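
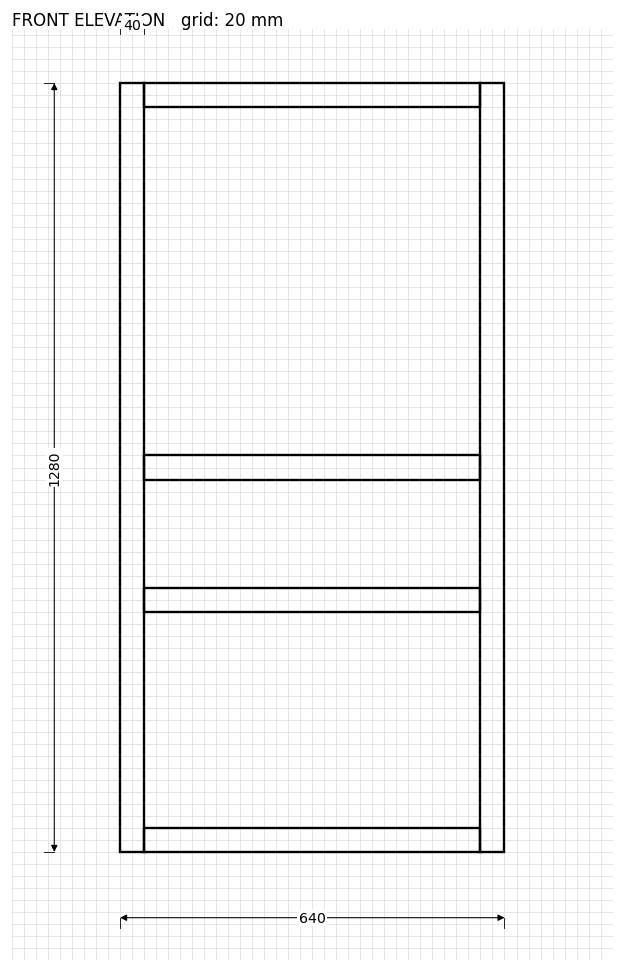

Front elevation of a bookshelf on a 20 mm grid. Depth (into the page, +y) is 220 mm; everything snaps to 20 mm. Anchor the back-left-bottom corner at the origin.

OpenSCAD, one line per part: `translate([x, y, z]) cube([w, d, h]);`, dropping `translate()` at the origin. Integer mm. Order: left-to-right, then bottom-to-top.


cube([40, 220, 1280]);
translate([40, 0, 0]) cube([560, 220, 40]);
translate([40, 0, 400]) cube([560, 220, 40]);
translate([40, 0, 620]) cube([560, 220, 40]);
translate([40, 0, 1240]) cube([560, 220, 40]);
translate([600, 0, 0]) cube([40, 220, 1280]);


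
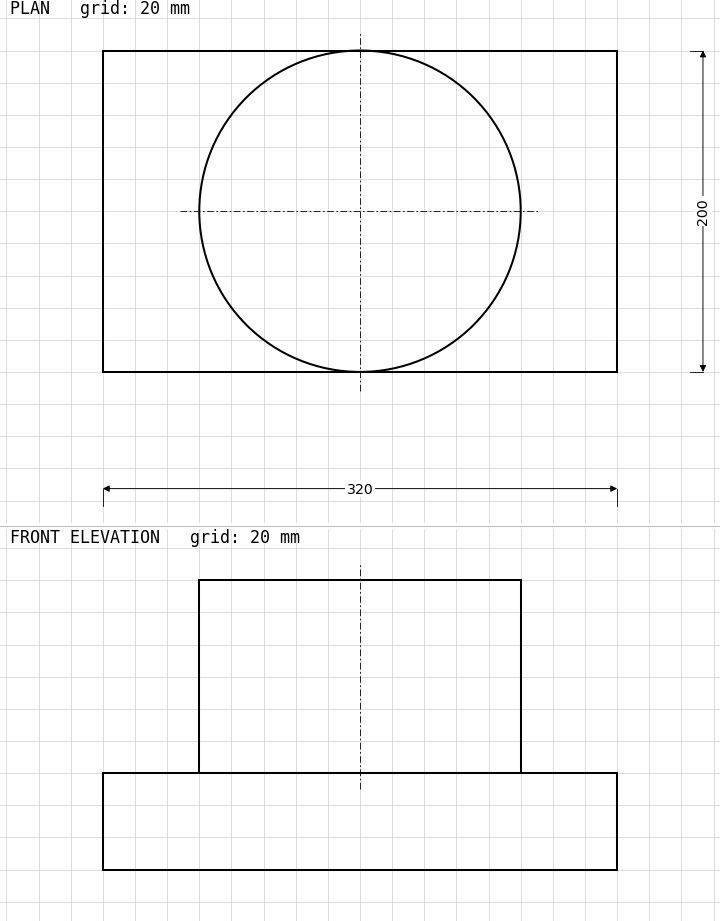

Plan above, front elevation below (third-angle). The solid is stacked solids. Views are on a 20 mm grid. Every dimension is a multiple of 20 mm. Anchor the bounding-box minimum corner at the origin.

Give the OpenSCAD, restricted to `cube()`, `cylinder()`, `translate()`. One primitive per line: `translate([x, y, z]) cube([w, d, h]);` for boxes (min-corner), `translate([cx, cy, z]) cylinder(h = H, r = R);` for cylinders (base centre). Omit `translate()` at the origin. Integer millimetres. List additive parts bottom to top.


cube([320, 200, 60]);
translate([160, 100, 60]) cylinder(h = 120, r = 100);


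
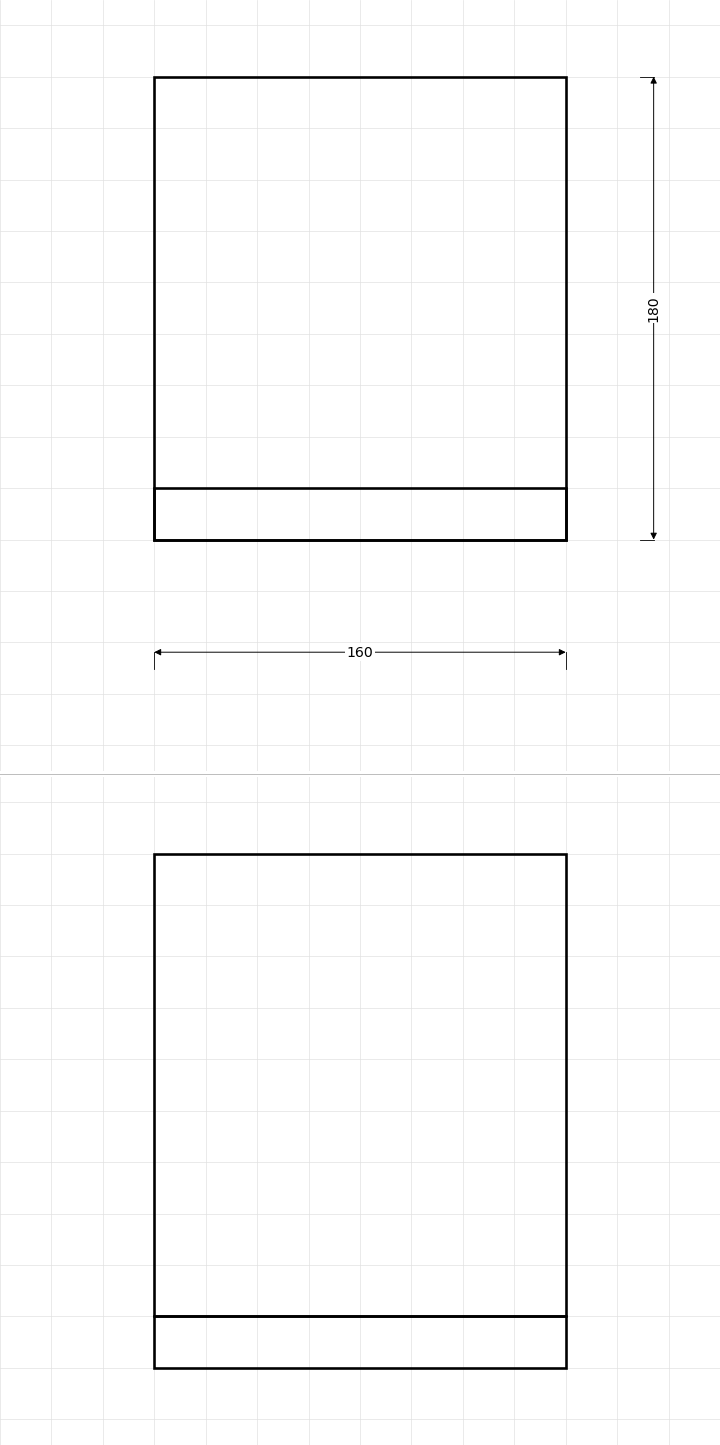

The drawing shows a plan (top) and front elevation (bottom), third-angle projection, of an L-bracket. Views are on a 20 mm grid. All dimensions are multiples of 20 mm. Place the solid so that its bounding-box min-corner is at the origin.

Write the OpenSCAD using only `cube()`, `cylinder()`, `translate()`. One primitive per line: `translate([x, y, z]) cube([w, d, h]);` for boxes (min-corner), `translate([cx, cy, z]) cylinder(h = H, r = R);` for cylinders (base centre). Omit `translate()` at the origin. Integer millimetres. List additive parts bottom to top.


cube([160, 180, 20]);
translate([0, 0, 20]) cube([160, 20, 180]);


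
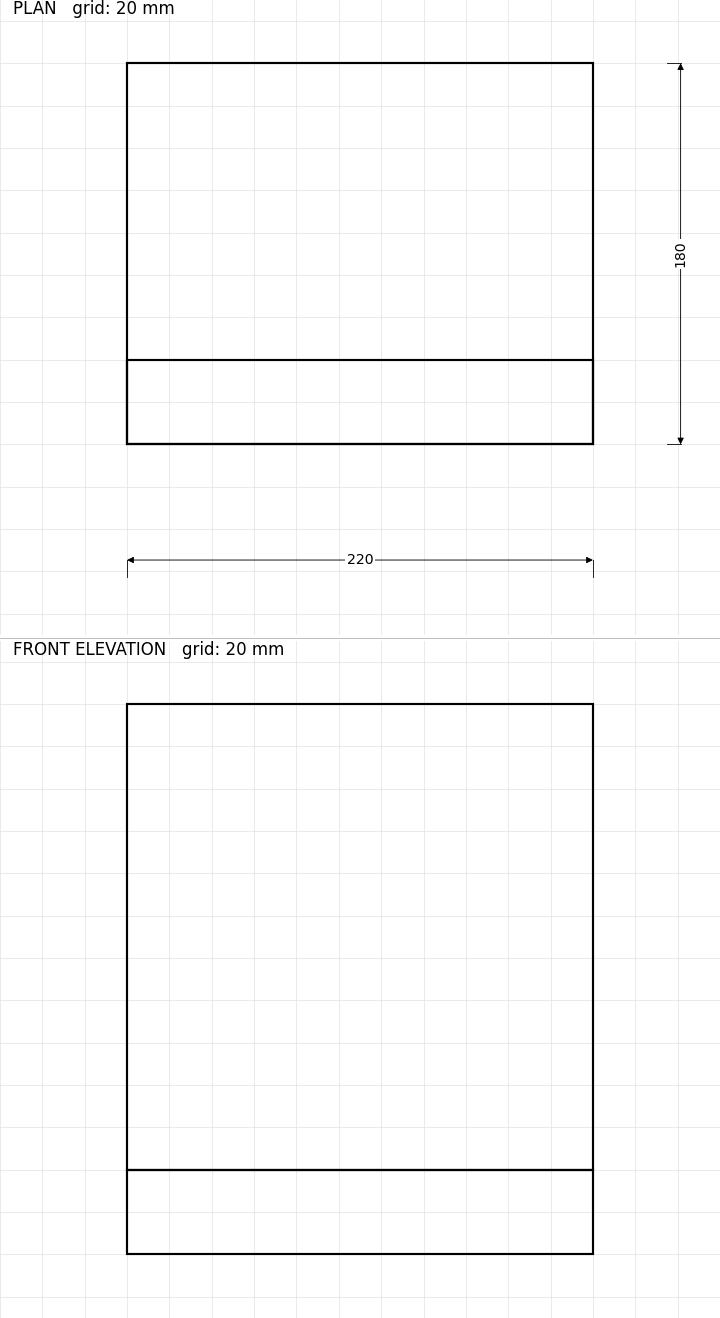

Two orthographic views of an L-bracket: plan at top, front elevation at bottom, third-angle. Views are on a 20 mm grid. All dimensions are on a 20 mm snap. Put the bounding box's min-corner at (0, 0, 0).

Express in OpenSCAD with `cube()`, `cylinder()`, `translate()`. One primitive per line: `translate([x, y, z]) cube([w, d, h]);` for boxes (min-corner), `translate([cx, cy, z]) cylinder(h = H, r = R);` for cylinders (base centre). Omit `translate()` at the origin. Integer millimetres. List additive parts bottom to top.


cube([220, 180, 40]);
translate([0, 0, 40]) cube([220, 40, 220]);


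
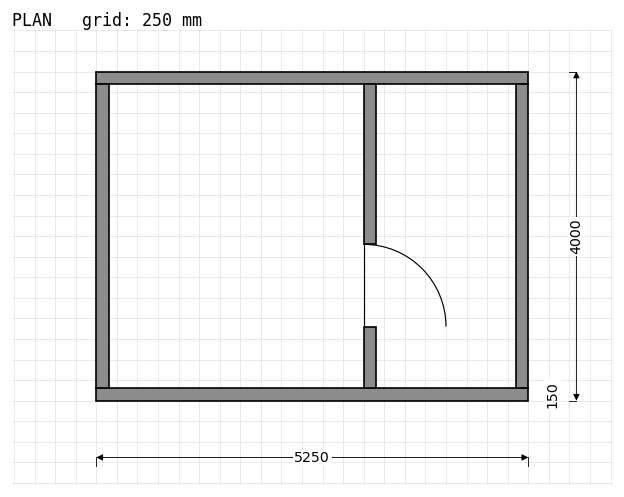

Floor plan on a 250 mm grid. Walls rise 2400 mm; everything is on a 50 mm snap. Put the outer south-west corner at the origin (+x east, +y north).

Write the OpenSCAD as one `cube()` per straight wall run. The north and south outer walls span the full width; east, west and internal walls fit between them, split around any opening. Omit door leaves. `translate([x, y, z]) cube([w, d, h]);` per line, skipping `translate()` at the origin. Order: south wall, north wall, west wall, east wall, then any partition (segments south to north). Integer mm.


cube([5250, 150, 2400]);
translate([0, 3850, 0]) cube([5250, 150, 2400]);
translate([0, 150, 0]) cube([150, 3700, 2400]);
translate([5100, 150, 0]) cube([150, 3700, 2400]);
translate([3250, 150, 0]) cube([150, 750, 2400]);
translate([3250, 1900, 0]) cube([150, 1950, 2400]);


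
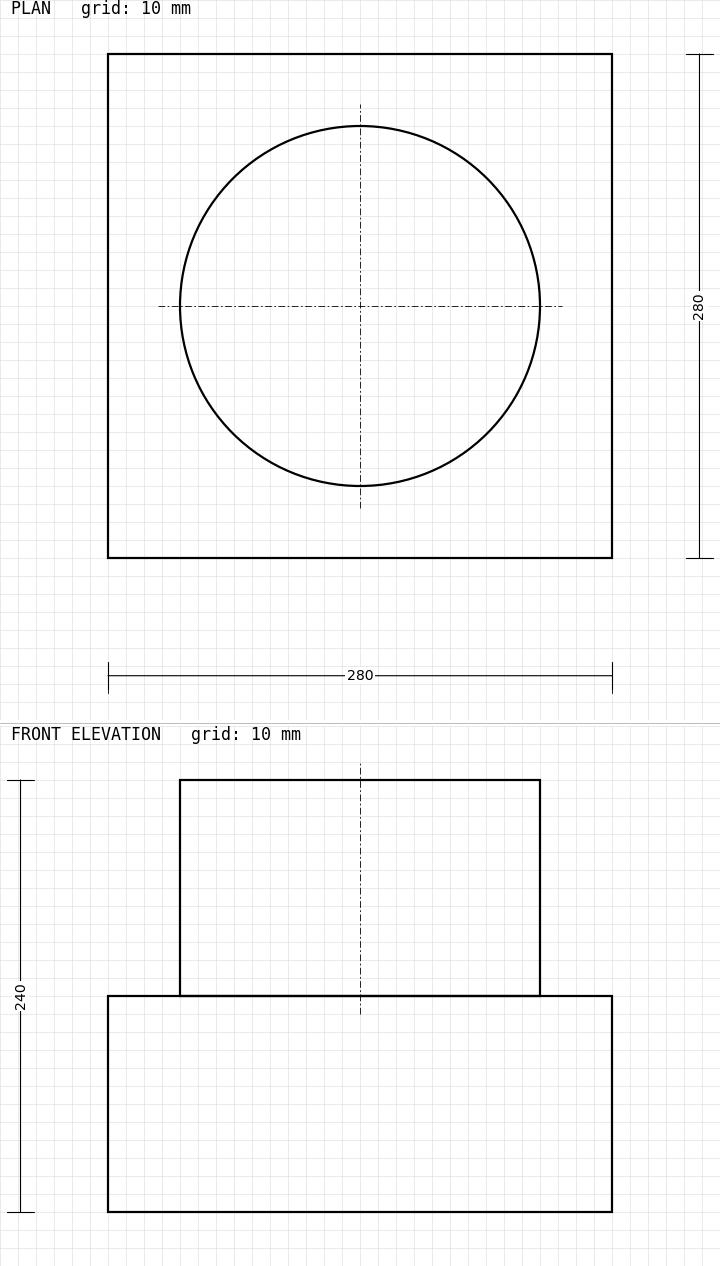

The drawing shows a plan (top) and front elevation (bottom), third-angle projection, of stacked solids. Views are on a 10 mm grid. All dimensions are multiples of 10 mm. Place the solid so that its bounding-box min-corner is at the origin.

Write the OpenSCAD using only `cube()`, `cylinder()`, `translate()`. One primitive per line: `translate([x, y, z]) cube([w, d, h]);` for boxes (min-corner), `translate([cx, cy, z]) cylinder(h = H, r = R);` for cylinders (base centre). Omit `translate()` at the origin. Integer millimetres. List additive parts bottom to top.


cube([280, 280, 120]);
translate([140, 140, 120]) cylinder(h = 120, r = 100);


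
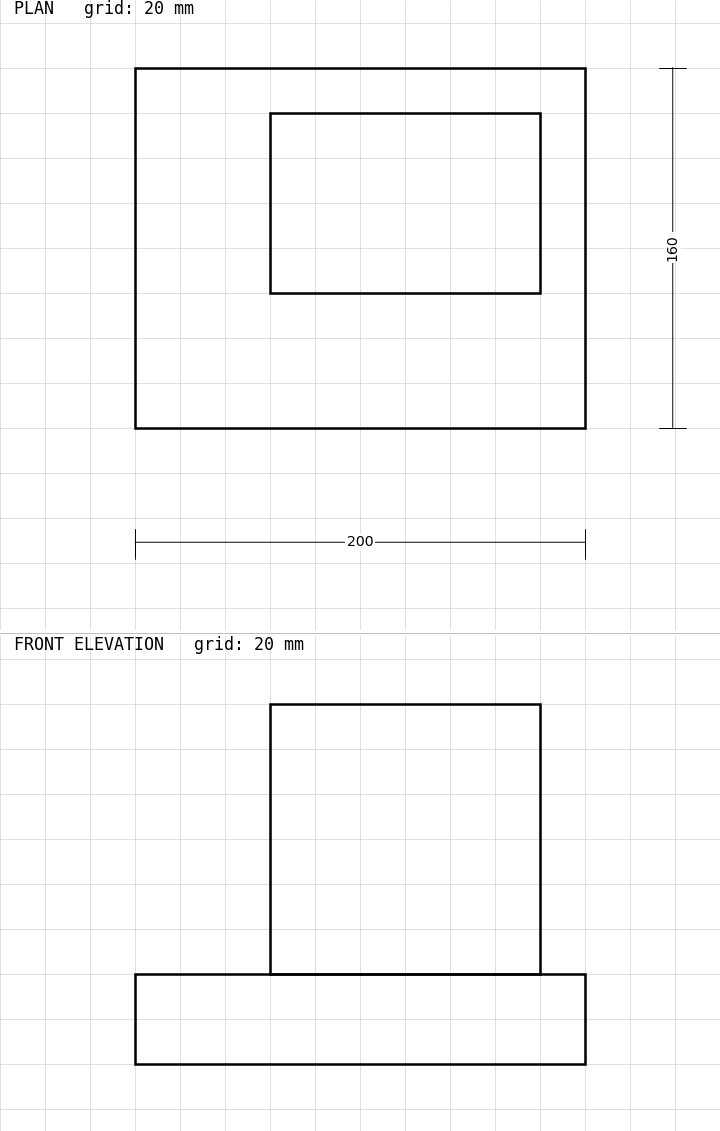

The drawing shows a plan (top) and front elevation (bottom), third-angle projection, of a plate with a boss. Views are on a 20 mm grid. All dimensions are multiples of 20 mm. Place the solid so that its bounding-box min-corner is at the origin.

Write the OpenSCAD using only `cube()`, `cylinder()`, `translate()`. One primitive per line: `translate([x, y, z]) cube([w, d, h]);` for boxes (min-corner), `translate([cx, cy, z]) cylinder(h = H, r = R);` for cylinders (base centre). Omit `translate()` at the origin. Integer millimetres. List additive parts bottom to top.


cube([200, 160, 40]);
translate([60, 60, 40]) cube([120, 80, 120]);


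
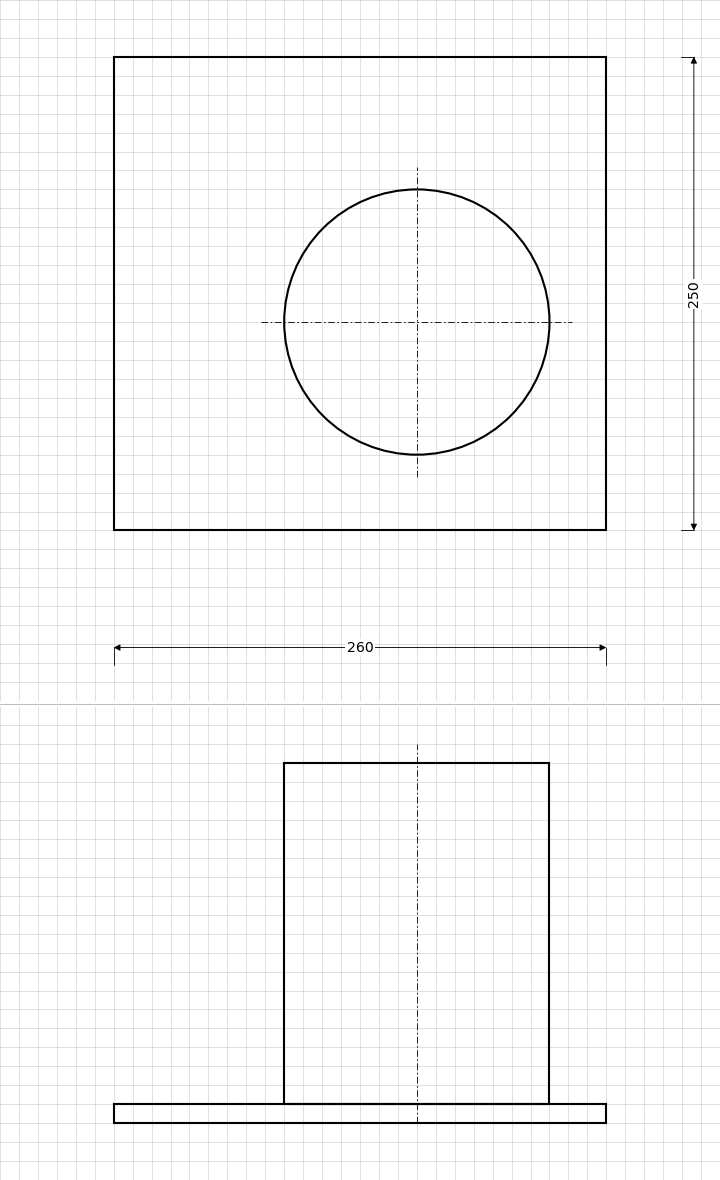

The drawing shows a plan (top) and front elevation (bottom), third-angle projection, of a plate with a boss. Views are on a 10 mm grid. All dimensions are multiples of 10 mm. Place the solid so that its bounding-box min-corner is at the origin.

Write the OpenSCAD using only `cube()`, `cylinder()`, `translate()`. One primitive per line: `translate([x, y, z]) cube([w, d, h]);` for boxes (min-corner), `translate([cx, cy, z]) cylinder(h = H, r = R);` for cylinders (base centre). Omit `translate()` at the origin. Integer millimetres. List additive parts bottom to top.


cube([260, 250, 10]);
translate([160, 110, 10]) cylinder(h = 180, r = 70);


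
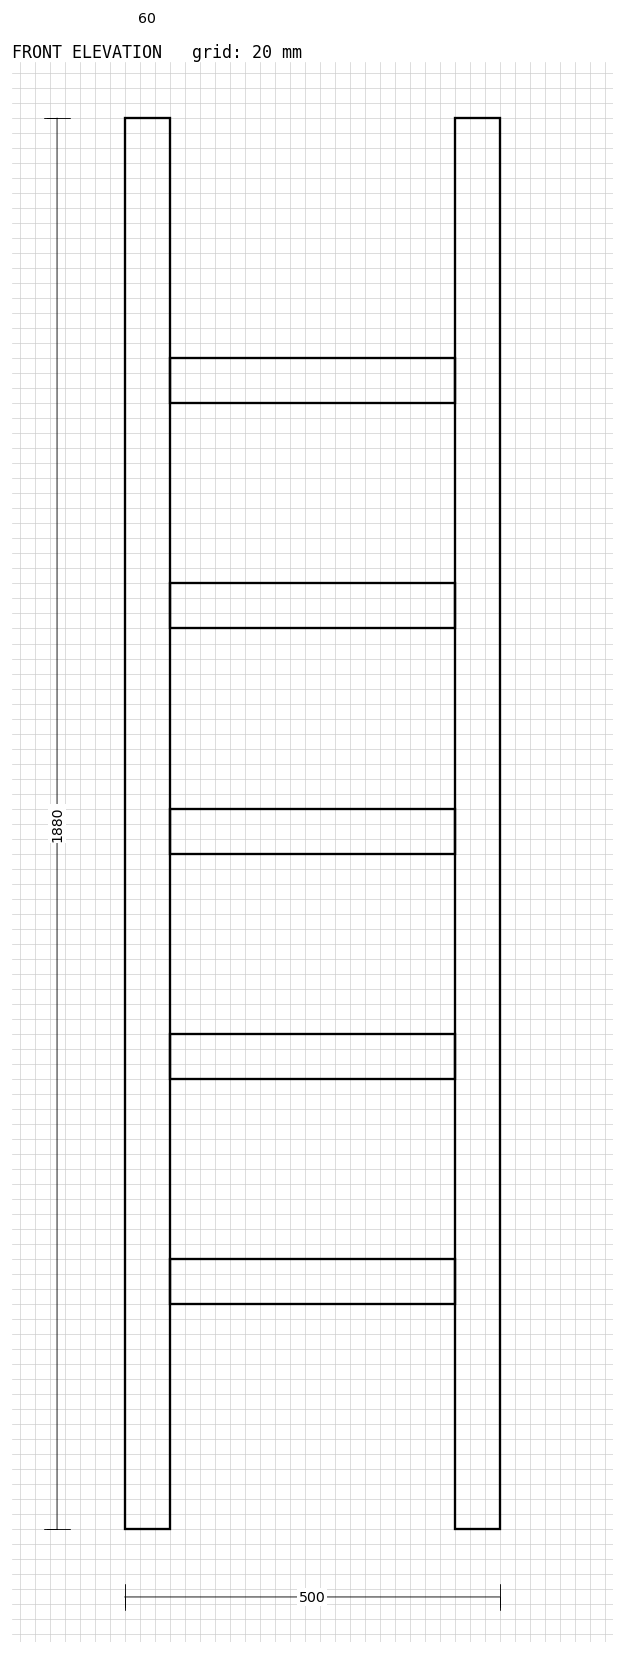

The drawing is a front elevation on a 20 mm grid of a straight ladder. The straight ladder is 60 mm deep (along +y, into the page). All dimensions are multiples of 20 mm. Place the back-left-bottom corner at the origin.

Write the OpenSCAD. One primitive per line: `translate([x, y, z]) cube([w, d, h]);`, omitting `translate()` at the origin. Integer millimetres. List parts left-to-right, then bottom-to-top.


cube([60, 60, 1880]);
translate([60, 0, 300]) cube([380, 60, 60]);
translate([60, 0, 600]) cube([380, 60, 60]);
translate([60, 0, 900]) cube([380, 60, 60]);
translate([60, 0, 1200]) cube([380, 60, 60]);
translate([60, 0, 1500]) cube([380, 60, 60]);
translate([440, 0, 0]) cube([60, 60, 1880]);


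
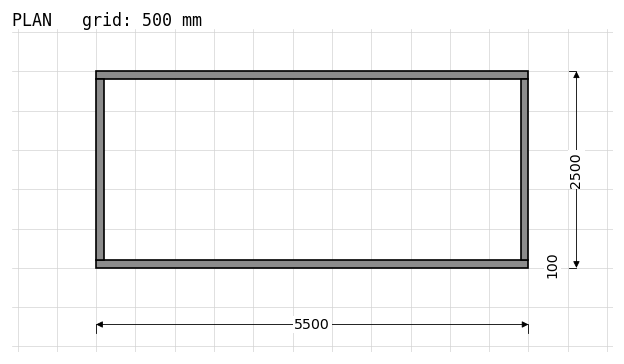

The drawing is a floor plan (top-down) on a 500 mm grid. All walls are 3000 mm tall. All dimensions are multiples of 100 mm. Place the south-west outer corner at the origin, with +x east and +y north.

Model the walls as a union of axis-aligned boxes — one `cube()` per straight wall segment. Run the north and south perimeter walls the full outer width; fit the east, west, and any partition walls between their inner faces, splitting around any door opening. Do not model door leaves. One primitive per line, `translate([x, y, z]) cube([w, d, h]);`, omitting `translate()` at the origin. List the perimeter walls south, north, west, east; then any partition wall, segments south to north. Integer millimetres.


cube([5500, 100, 3000]);
translate([0, 2400, 0]) cube([5500, 100, 3000]);
translate([0, 100, 0]) cube([100, 2300, 3000]);
translate([5400, 100, 0]) cube([100, 2300, 3000]);


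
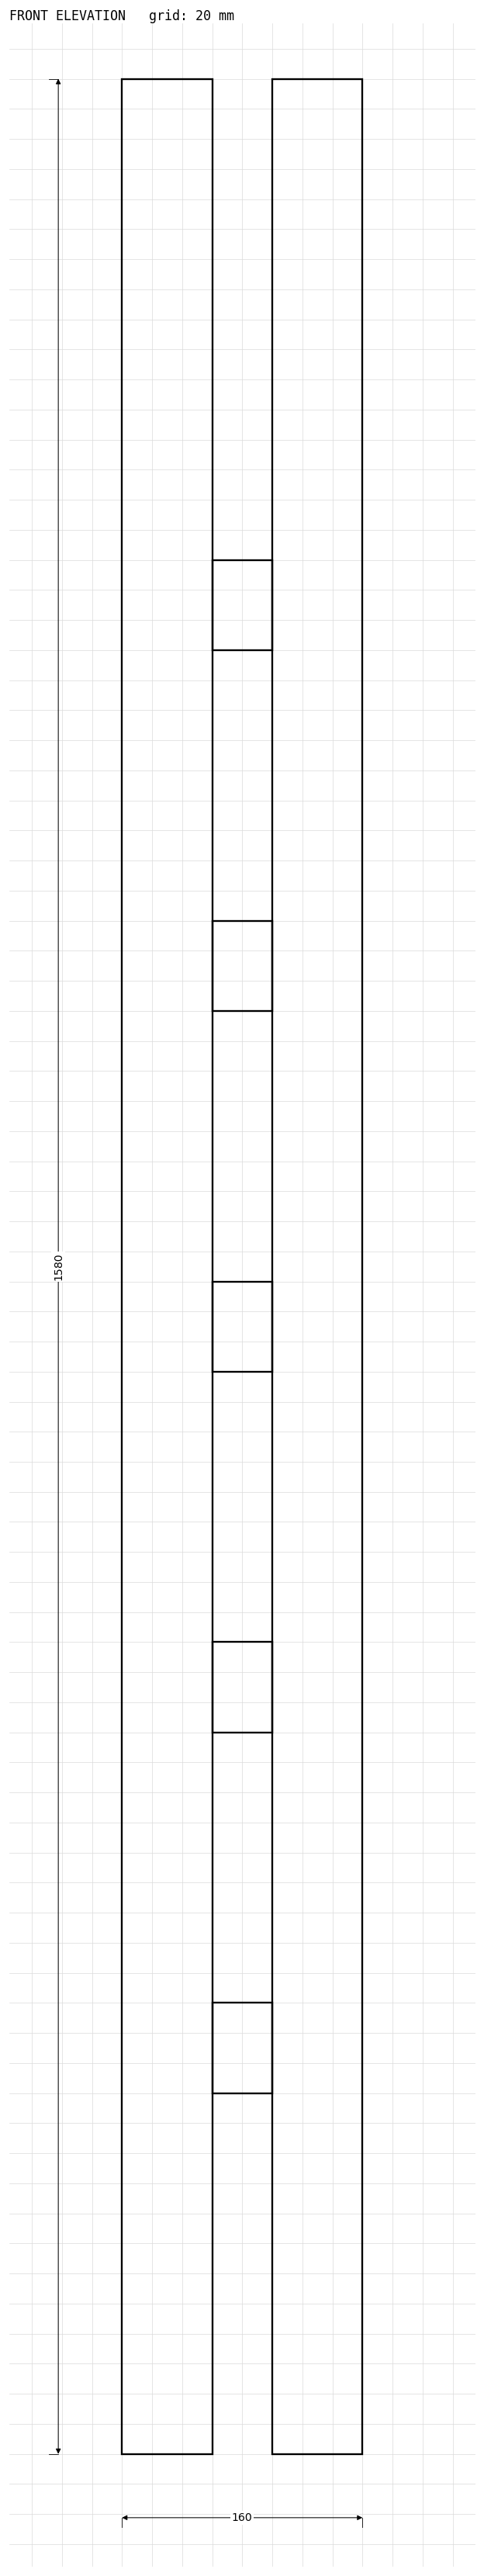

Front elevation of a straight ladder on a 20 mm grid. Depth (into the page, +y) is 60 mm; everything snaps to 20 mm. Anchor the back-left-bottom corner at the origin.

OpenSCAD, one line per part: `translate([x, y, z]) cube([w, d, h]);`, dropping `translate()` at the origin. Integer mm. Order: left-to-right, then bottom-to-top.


cube([60, 60, 1580]);
translate([60, 0, 240]) cube([40, 60, 60]);
translate([60, 0, 480]) cube([40, 60, 60]);
translate([60, 0, 720]) cube([40, 60, 60]);
translate([60, 0, 960]) cube([40, 60, 60]);
translate([60, 0, 1200]) cube([40, 60, 60]);
translate([100, 0, 0]) cube([60, 60, 1580]);


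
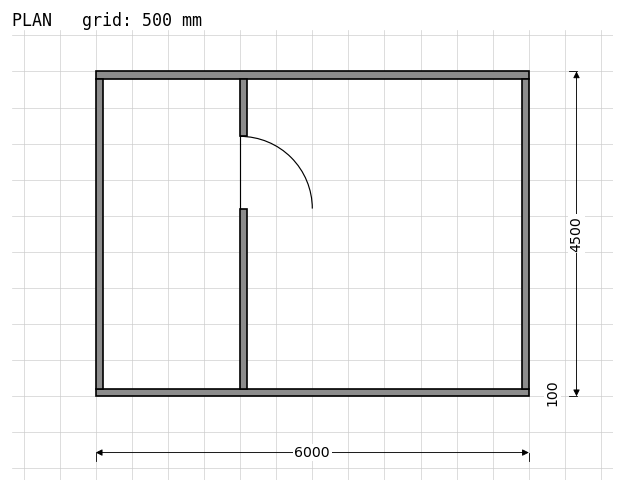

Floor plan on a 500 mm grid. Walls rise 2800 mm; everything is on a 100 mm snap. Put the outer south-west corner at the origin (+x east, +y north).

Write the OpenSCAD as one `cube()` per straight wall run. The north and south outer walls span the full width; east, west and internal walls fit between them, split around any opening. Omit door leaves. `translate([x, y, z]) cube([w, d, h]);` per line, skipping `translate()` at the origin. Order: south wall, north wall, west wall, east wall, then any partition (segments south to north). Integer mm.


cube([6000, 100, 2800]);
translate([0, 4400, 0]) cube([6000, 100, 2800]);
translate([0, 100, 0]) cube([100, 4300, 2800]);
translate([5900, 100, 0]) cube([100, 4300, 2800]);
translate([2000, 100, 0]) cube([100, 2500, 2800]);
translate([2000, 3600, 0]) cube([100, 800, 2800]);


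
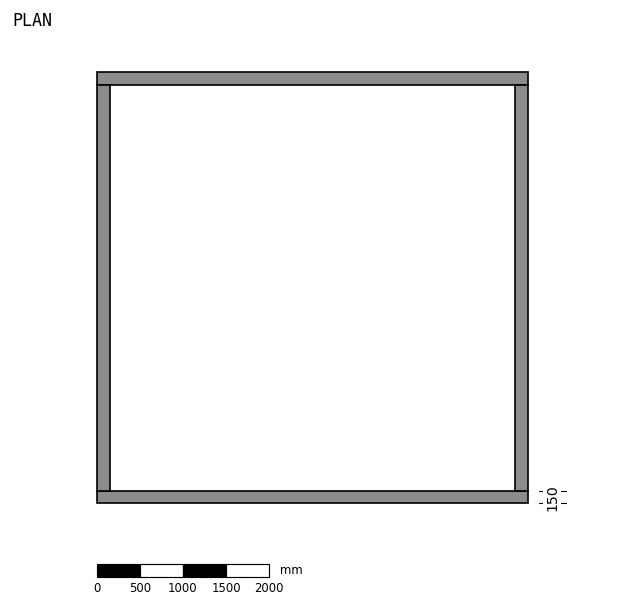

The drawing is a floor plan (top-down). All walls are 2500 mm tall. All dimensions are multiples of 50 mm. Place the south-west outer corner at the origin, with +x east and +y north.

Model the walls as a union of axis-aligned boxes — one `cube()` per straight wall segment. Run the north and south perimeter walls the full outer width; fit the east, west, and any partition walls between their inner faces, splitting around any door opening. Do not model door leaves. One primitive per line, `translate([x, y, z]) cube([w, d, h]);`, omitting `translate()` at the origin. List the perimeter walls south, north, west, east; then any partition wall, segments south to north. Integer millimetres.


cube([5000, 150, 2500]);
translate([0, 4850, 0]) cube([5000, 150, 2500]);
translate([0, 150, 0]) cube([150, 4700, 2500]);
translate([4850, 150, 0]) cube([150, 4700, 2500]);


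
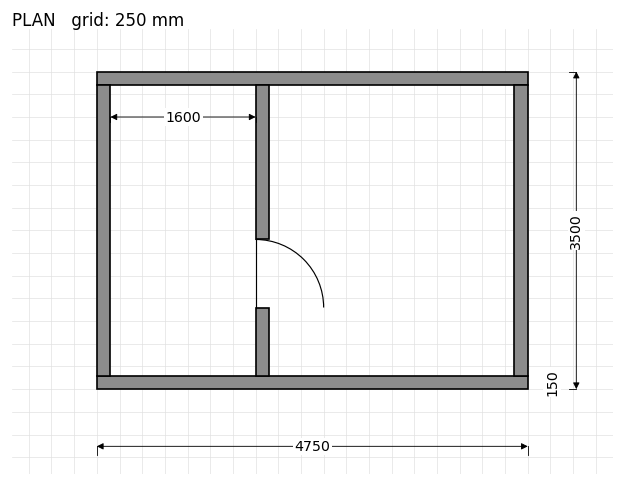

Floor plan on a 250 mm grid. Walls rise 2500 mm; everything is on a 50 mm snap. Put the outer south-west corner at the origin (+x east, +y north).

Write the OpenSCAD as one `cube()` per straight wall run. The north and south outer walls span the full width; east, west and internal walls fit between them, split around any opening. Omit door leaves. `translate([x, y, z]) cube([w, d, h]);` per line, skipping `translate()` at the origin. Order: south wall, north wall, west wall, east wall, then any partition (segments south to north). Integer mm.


cube([4750, 150, 2500]);
translate([0, 3350, 0]) cube([4750, 150, 2500]);
translate([0, 150, 0]) cube([150, 3200, 2500]);
translate([4600, 150, 0]) cube([150, 3200, 2500]);
translate([1750, 150, 0]) cube([150, 750, 2500]);
translate([1750, 1650, 0]) cube([150, 1700, 2500]);


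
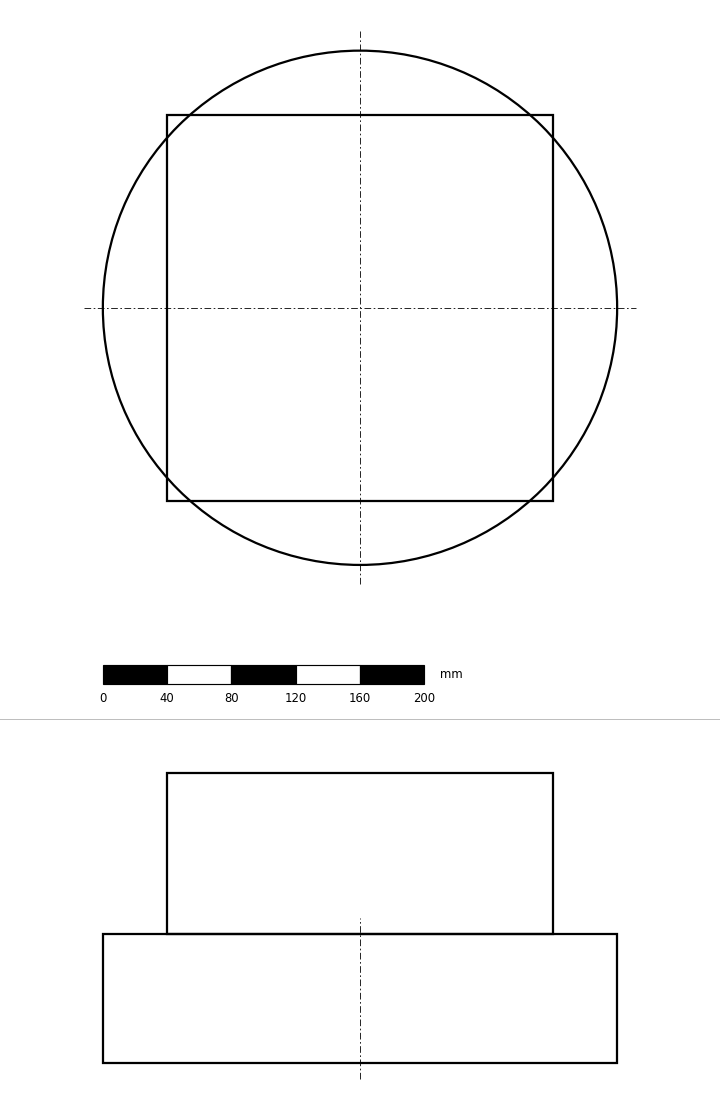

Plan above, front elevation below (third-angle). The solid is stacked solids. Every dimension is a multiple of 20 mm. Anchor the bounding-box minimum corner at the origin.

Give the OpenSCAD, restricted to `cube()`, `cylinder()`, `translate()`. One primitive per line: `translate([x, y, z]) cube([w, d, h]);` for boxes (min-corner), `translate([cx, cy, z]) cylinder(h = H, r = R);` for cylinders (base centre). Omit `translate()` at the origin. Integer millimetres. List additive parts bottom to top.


translate([160, 160, 0]) cylinder(h = 80, r = 160);
translate([40, 40, 80]) cube([240, 240, 100]);


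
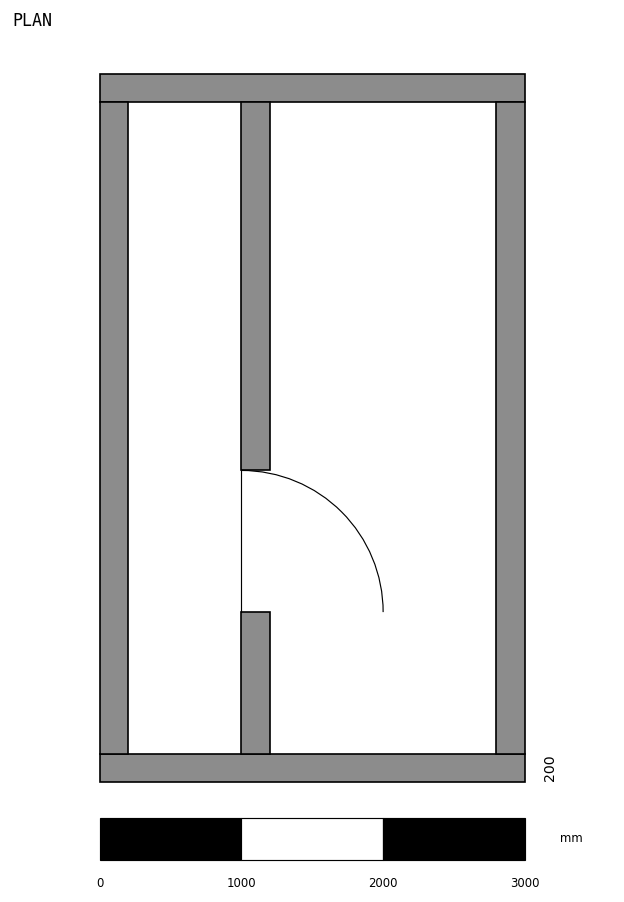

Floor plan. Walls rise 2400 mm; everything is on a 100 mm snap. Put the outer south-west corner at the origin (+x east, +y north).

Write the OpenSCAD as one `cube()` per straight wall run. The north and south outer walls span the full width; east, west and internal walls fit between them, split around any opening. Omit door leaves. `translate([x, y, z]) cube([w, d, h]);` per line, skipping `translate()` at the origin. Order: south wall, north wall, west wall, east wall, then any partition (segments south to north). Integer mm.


cube([3000, 200, 2400]);
translate([0, 4800, 0]) cube([3000, 200, 2400]);
translate([0, 200, 0]) cube([200, 4600, 2400]);
translate([2800, 200, 0]) cube([200, 4600, 2400]);
translate([1000, 200, 0]) cube([200, 1000, 2400]);
translate([1000, 2200, 0]) cube([200, 2600, 2400]);


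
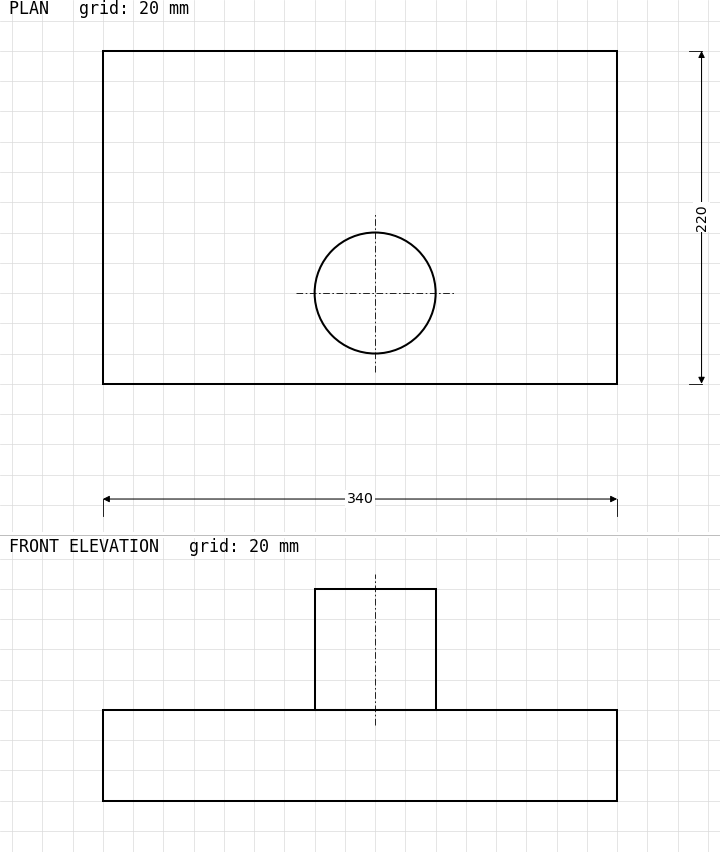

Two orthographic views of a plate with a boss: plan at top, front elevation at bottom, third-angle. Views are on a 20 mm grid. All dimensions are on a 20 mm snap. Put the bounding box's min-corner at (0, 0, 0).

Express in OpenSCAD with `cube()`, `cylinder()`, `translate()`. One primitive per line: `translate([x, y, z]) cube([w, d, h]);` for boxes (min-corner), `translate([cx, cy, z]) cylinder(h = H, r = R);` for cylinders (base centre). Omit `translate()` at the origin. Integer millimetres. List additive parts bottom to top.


cube([340, 220, 60]);
translate([180, 60, 60]) cylinder(h = 80, r = 40);


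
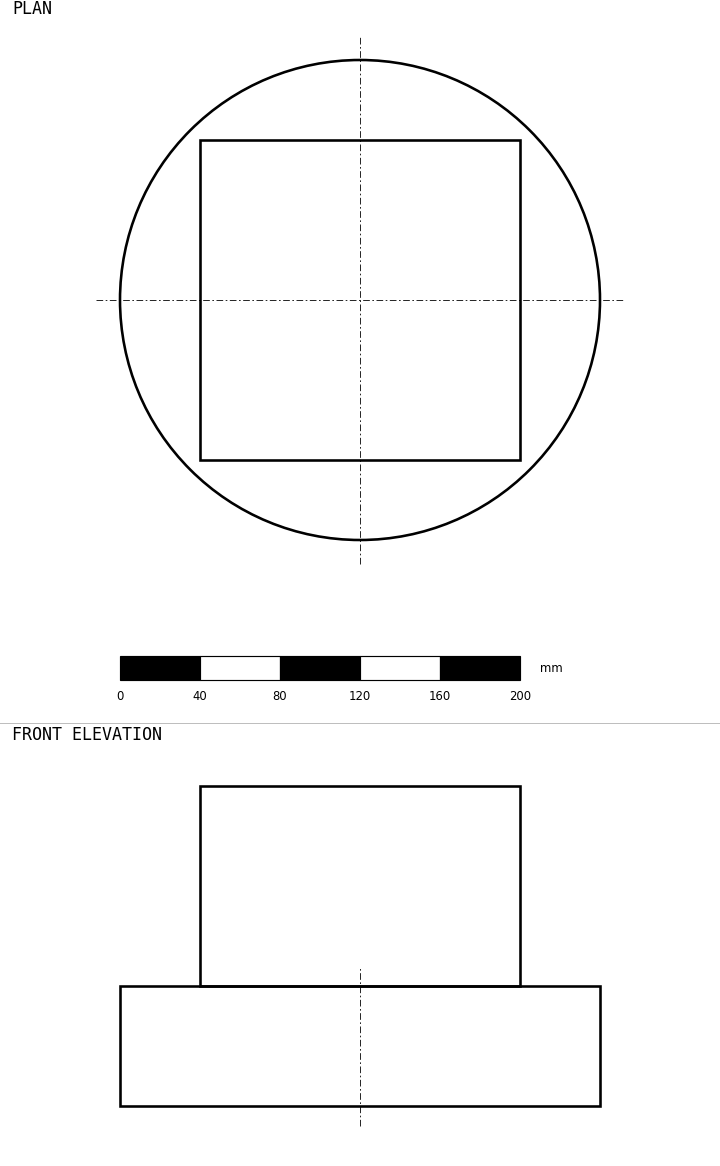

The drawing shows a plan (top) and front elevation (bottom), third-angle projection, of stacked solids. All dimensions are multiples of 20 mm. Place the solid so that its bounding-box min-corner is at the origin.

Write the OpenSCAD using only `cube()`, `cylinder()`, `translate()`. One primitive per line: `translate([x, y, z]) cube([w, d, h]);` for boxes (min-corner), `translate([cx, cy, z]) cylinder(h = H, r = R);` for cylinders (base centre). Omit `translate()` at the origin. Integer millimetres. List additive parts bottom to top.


translate([120, 120, 0]) cylinder(h = 60, r = 120);
translate([40, 40, 60]) cube([160, 160, 100]);


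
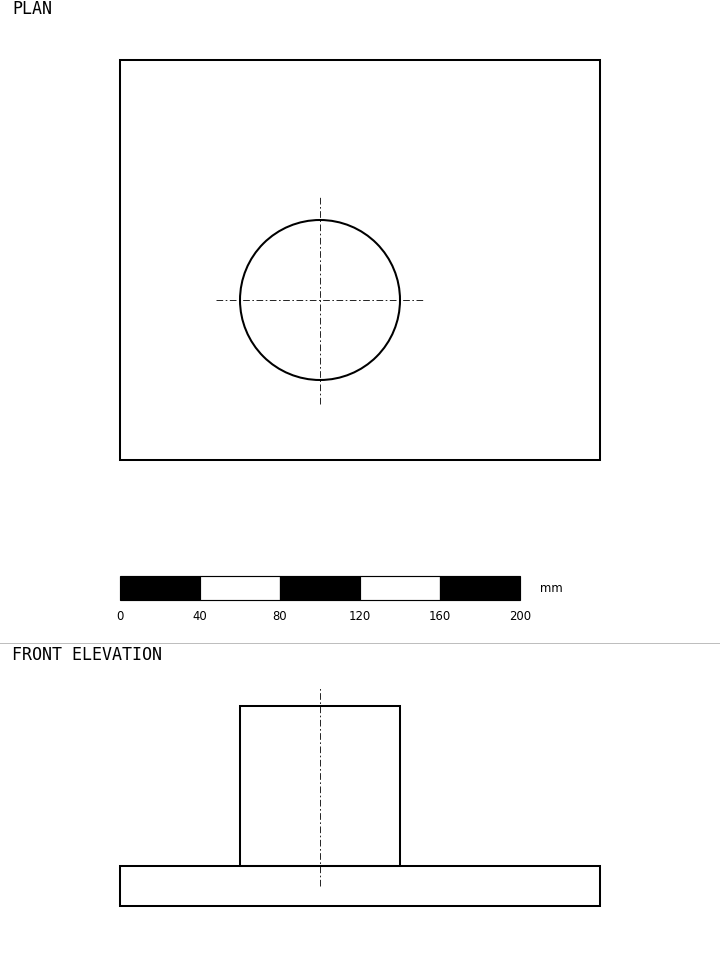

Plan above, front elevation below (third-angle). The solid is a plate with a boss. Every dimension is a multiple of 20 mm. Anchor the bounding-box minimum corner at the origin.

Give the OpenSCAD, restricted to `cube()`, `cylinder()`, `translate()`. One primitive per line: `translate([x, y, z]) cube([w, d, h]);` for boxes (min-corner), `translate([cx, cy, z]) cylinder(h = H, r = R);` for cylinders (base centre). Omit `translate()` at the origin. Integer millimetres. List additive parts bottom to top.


cube([240, 200, 20]);
translate([100, 80, 20]) cylinder(h = 80, r = 40);


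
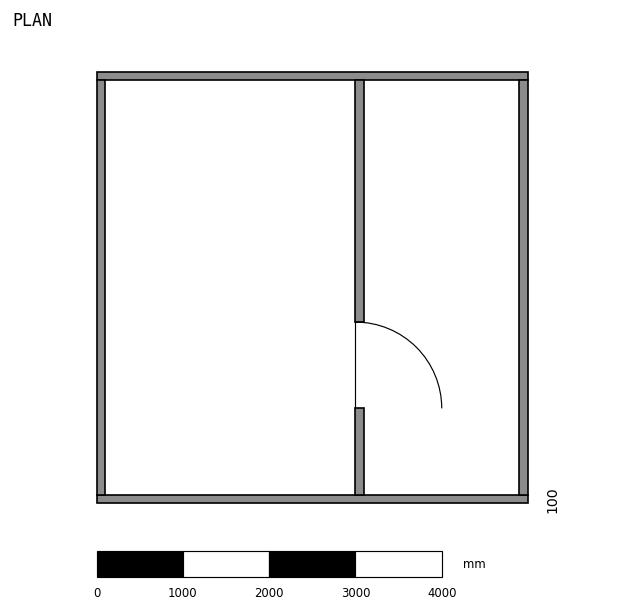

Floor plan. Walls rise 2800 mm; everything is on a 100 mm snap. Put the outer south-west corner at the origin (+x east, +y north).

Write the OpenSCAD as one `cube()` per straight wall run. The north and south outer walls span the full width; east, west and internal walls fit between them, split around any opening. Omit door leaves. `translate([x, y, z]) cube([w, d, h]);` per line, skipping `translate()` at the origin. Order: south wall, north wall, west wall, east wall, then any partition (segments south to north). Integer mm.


cube([5000, 100, 2800]);
translate([0, 4900, 0]) cube([5000, 100, 2800]);
translate([0, 100, 0]) cube([100, 4800, 2800]);
translate([4900, 100, 0]) cube([100, 4800, 2800]);
translate([3000, 100, 0]) cube([100, 1000, 2800]);
translate([3000, 2100, 0]) cube([100, 2800, 2800]);


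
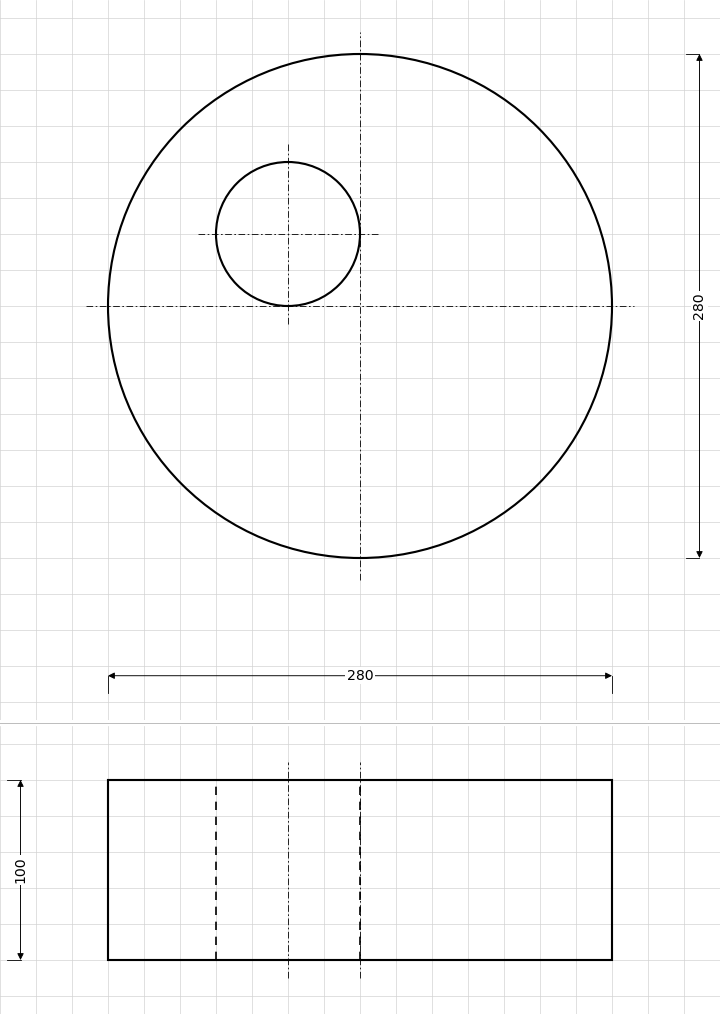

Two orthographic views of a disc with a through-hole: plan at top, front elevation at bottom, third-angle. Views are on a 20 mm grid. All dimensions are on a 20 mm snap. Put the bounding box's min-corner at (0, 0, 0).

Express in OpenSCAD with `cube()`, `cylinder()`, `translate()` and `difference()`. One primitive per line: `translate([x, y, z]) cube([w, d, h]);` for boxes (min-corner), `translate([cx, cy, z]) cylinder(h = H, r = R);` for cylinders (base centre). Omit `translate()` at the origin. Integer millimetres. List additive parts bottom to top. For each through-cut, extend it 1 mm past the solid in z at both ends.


difference() {
  translate([140, 140, 0]) cylinder(h = 100, r = 140);
  translate([100, 180, -1]) cylinder(h = 102, r = 40);
}


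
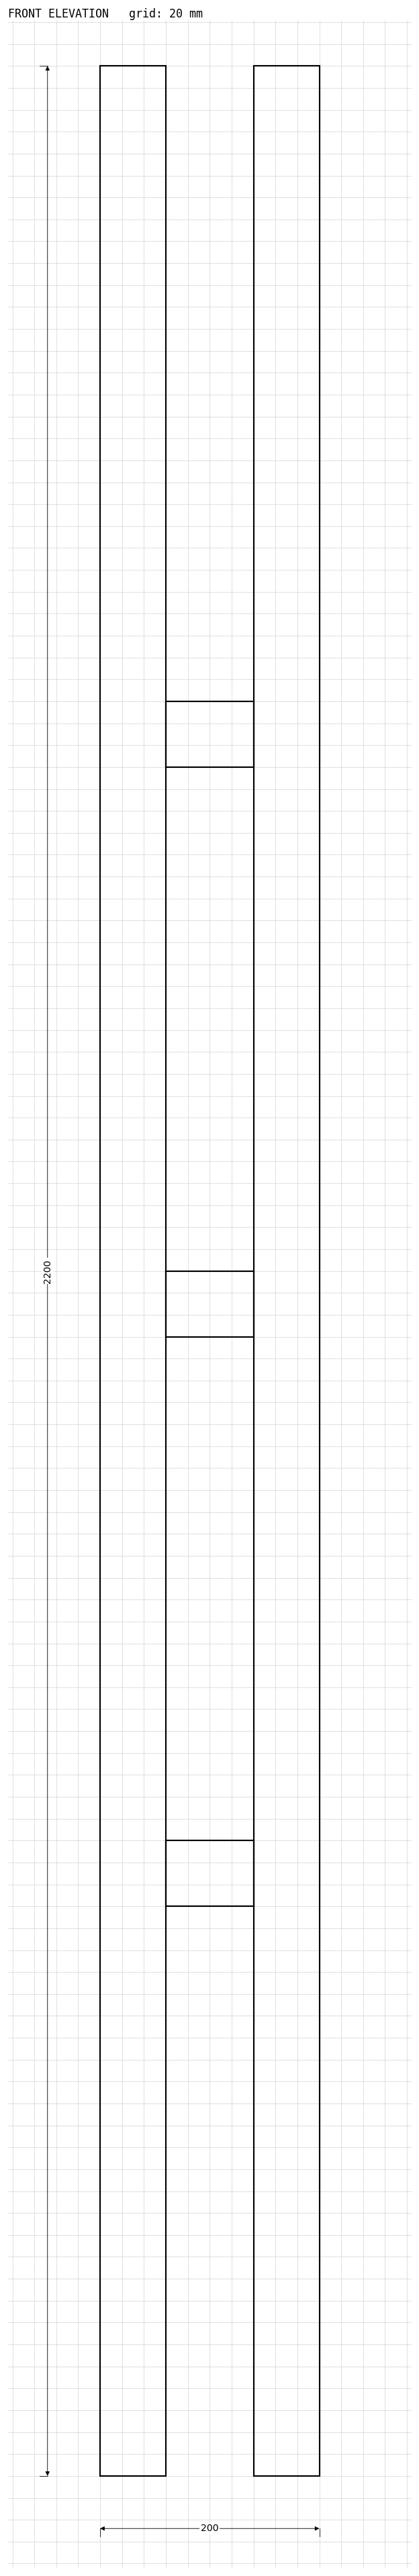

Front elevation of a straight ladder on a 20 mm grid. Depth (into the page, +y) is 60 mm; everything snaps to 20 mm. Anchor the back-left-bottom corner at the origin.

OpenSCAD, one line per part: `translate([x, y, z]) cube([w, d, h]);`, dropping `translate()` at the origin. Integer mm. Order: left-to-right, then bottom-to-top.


cube([60, 60, 2200]);
translate([60, 0, 520]) cube([80, 60, 60]);
translate([60, 0, 1040]) cube([80, 60, 60]);
translate([60, 0, 1560]) cube([80, 60, 60]);
translate([140, 0, 0]) cube([60, 60, 2200]);


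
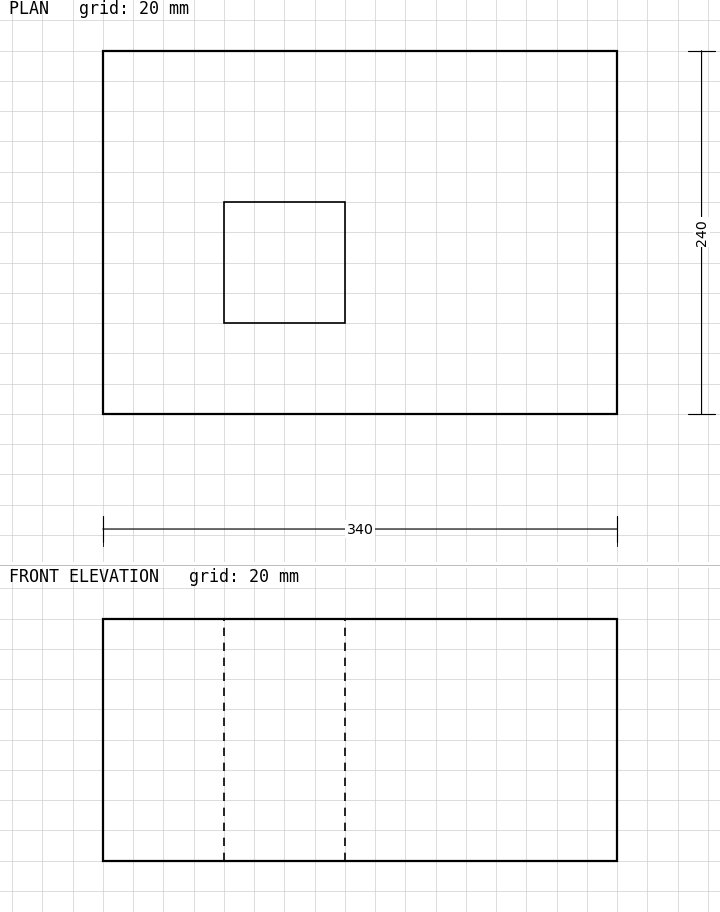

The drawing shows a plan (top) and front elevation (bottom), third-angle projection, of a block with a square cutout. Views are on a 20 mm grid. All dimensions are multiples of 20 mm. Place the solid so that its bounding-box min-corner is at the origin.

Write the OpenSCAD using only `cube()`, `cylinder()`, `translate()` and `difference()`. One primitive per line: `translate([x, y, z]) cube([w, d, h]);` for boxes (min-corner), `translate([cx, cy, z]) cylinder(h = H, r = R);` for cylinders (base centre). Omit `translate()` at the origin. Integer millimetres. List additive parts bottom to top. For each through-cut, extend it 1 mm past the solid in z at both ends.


difference() {
  cube([340, 240, 160]);
  translate([80, 60, -1]) cube([80, 80, 162]);
}


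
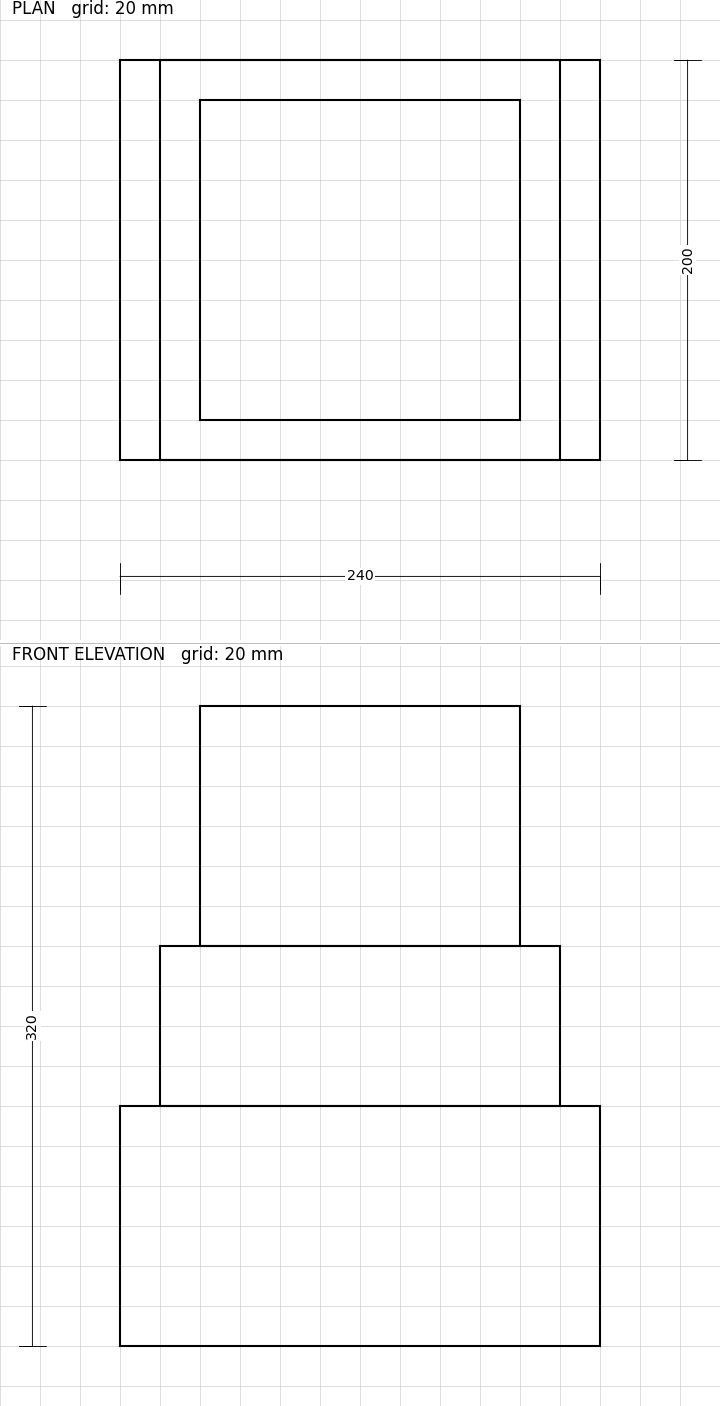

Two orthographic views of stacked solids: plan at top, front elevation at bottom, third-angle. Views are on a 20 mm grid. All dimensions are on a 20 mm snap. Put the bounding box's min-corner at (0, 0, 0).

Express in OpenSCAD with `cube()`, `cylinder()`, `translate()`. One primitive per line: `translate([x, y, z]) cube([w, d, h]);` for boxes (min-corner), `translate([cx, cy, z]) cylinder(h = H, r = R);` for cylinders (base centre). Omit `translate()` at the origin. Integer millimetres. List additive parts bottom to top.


cube([240, 200, 120]);
translate([20, 0, 120]) cube([200, 200, 80]);
translate([40, 20, 200]) cube([160, 160, 120]);


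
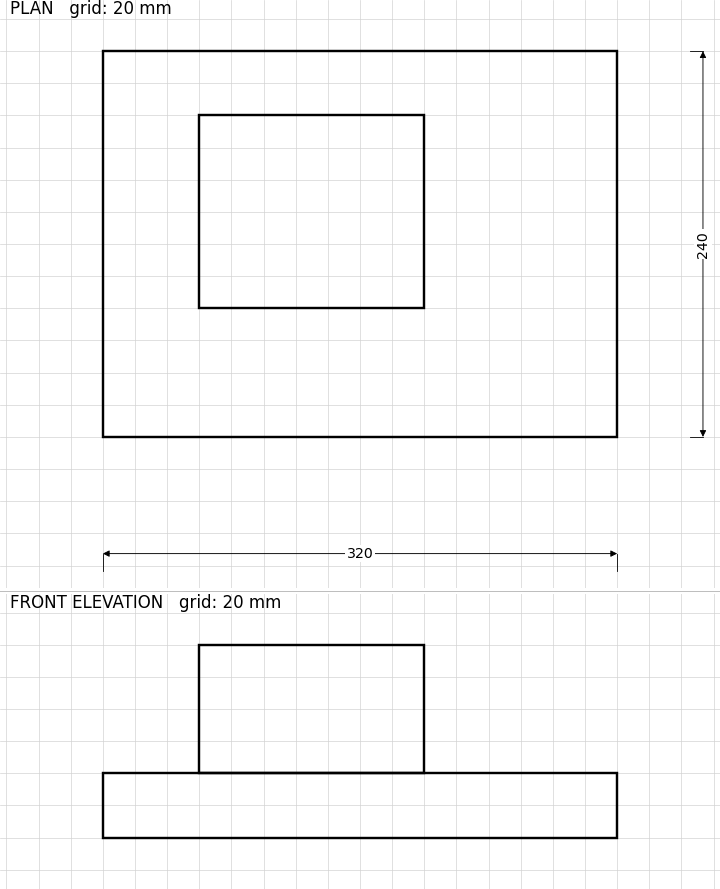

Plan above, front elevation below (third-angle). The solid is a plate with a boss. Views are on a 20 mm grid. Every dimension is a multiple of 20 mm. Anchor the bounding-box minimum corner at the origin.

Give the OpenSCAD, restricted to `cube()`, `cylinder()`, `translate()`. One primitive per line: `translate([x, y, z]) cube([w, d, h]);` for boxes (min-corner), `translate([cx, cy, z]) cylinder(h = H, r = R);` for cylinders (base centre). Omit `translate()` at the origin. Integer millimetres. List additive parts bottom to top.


cube([320, 240, 40]);
translate([60, 80, 40]) cube([140, 120, 80]);


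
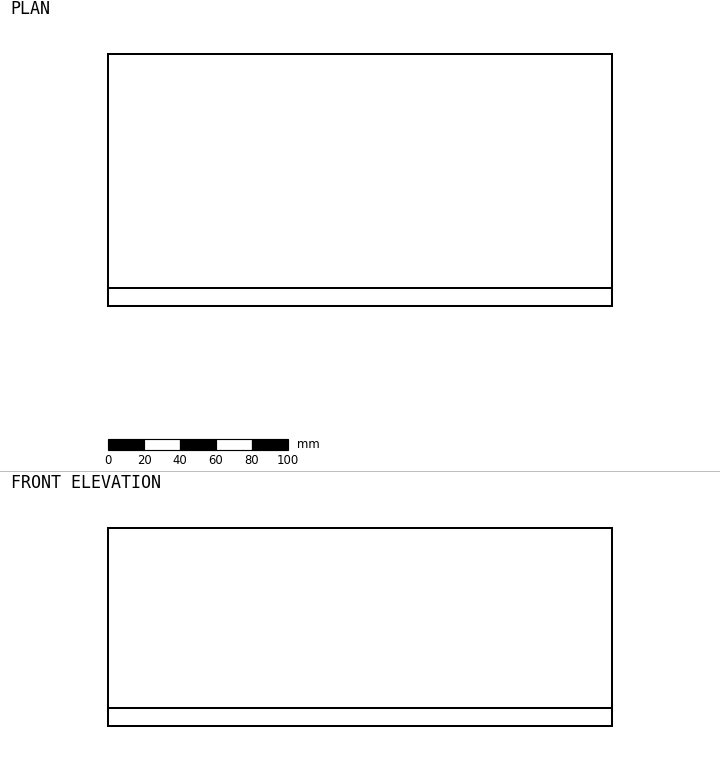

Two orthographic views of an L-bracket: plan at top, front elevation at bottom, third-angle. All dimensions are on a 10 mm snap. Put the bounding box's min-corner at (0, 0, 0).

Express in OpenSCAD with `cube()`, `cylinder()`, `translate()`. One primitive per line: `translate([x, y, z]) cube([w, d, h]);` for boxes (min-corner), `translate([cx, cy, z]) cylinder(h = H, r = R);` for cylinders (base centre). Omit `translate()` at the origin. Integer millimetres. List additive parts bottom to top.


cube([280, 140, 10]);
translate([0, 0, 10]) cube([280, 10, 100]);


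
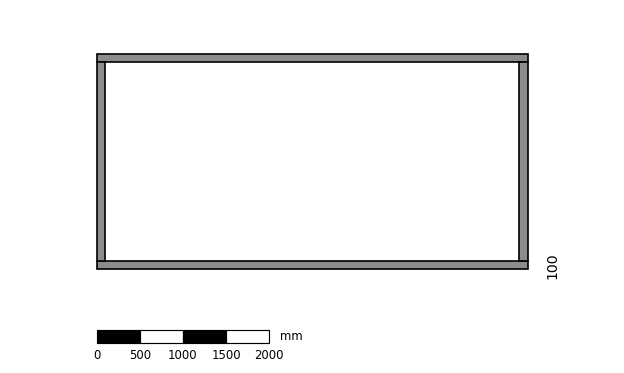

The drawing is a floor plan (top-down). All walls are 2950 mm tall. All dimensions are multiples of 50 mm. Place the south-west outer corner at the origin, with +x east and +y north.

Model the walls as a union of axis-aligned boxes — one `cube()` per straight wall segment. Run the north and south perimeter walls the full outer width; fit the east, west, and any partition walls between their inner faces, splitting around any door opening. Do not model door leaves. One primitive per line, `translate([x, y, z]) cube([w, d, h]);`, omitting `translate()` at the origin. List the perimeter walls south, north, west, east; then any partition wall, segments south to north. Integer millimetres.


cube([5000, 100, 2950]);
translate([0, 2400, 0]) cube([5000, 100, 2950]);
translate([0, 100, 0]) cube([100, 2300, 2950]);
translate([4900, 100, 0]) cube([100, 2300, 2950]);


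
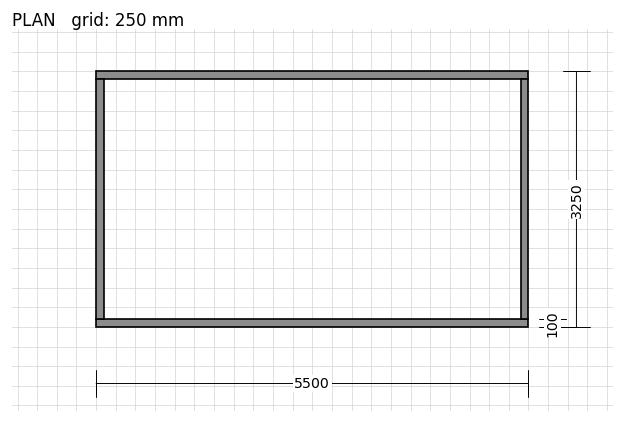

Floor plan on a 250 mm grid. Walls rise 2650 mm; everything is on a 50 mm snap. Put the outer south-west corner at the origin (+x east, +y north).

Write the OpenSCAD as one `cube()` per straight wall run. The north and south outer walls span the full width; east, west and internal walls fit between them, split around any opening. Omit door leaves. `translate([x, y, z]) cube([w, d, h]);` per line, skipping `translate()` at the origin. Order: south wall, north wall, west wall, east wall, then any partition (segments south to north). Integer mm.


cube([5500, 100, 2650]);
translate([0, 3150, 0]) cube([5500, 100, 2650]);
translate([0, 100, 0]) cube([100, 3050, 2650]);
translate([5400, 100, 0]) cube([100, 3050, 2650]);


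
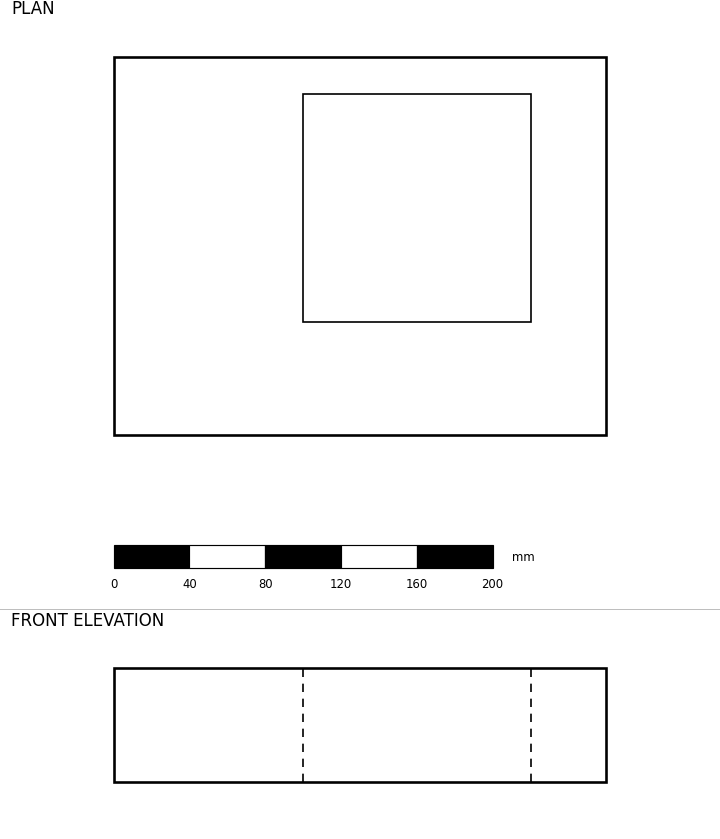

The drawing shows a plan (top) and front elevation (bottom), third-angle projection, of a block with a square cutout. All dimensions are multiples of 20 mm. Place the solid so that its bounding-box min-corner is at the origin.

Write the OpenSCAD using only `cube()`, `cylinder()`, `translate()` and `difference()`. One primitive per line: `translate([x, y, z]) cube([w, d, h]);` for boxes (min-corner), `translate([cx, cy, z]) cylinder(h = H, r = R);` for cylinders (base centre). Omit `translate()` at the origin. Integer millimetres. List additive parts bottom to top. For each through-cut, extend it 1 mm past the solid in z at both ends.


difference() {
  cube([260, 200, 60]);
  translate([100, 60, -1]) cube([120, 120, 62]);
}


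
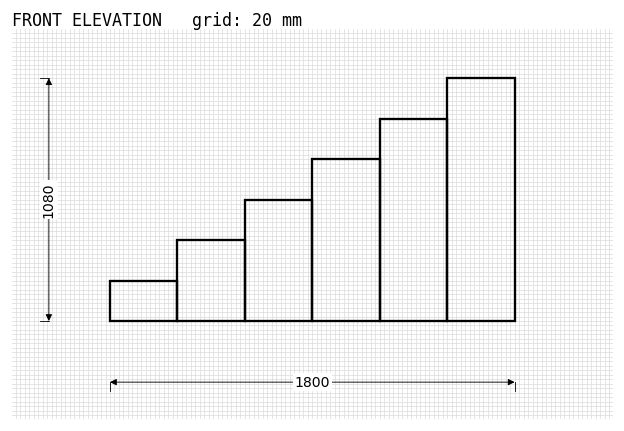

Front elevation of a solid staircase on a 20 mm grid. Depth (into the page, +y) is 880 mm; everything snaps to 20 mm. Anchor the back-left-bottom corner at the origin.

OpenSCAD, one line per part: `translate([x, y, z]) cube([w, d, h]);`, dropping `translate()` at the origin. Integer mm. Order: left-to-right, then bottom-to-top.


cube([300, 880, 180]);
translate([300, 0, 0]) cube([300, 880, 360]);
translate([600, 0, 0]) cube([300, 880, 540]);
translate([900, 0, 0]) cube([300, 880, 720]);
translate([1200, 0, 0]) cube([300, 880, 900]);
translate([1500, 0, 0]) cube([300, 880, 1080]);


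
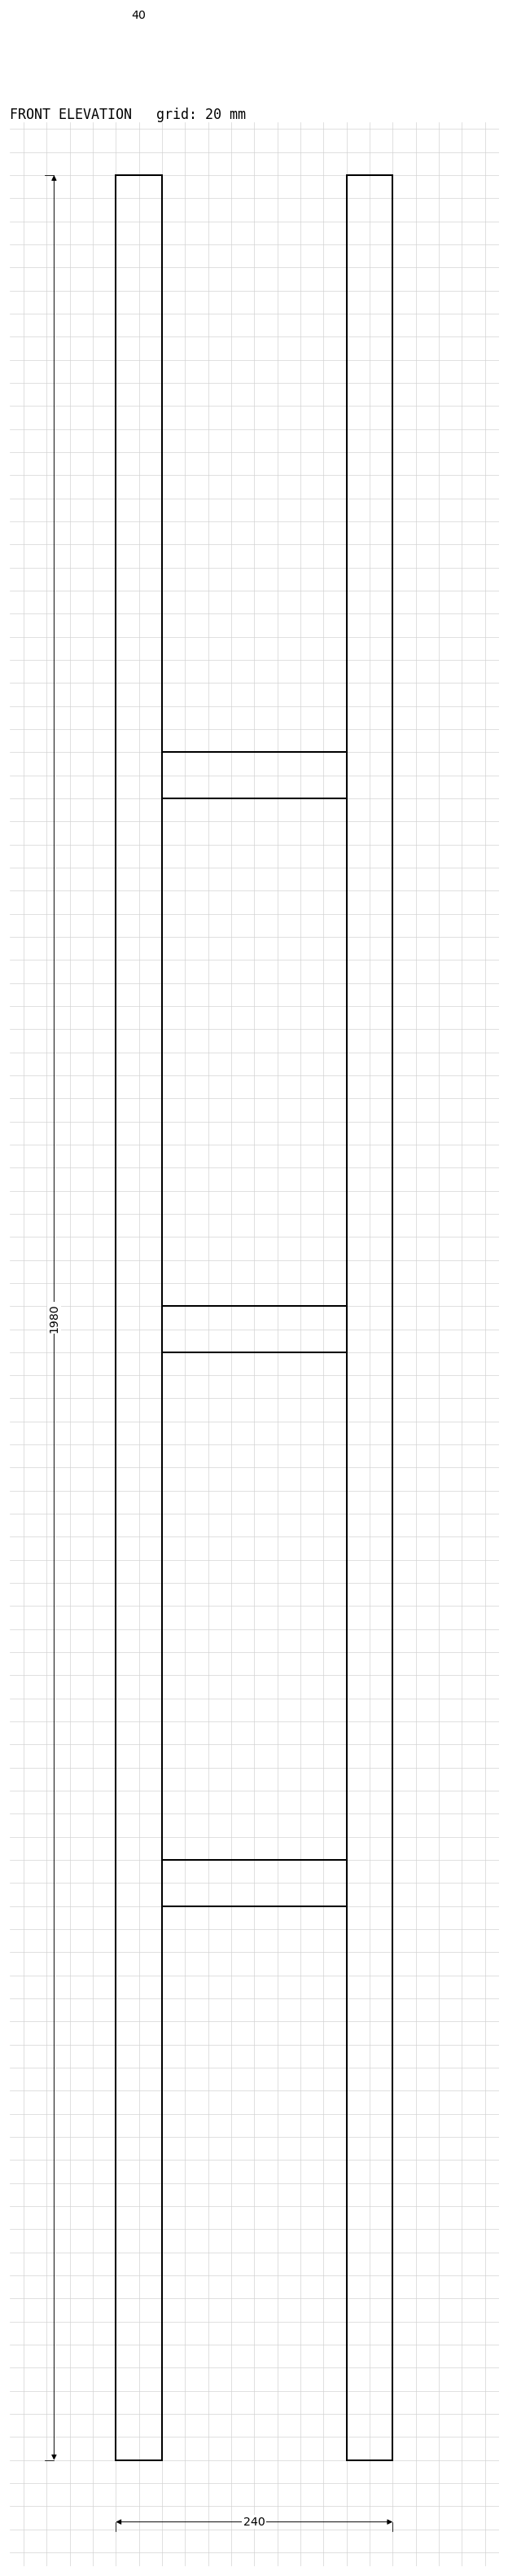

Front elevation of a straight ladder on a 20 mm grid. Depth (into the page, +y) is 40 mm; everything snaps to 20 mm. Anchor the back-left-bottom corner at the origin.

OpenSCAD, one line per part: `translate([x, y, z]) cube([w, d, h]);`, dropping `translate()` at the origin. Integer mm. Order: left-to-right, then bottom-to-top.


cube([40, 40, 1980]);
translate([40, 0, 480]) cube([160, 40, 40]);
translate([40, 0, 960]) cube([160, 40, 40]);
translate([40, 0, 1440]) cube([160, 40, 40]);
translate([200, 0, 0]) cube([40, 40, 1980]);


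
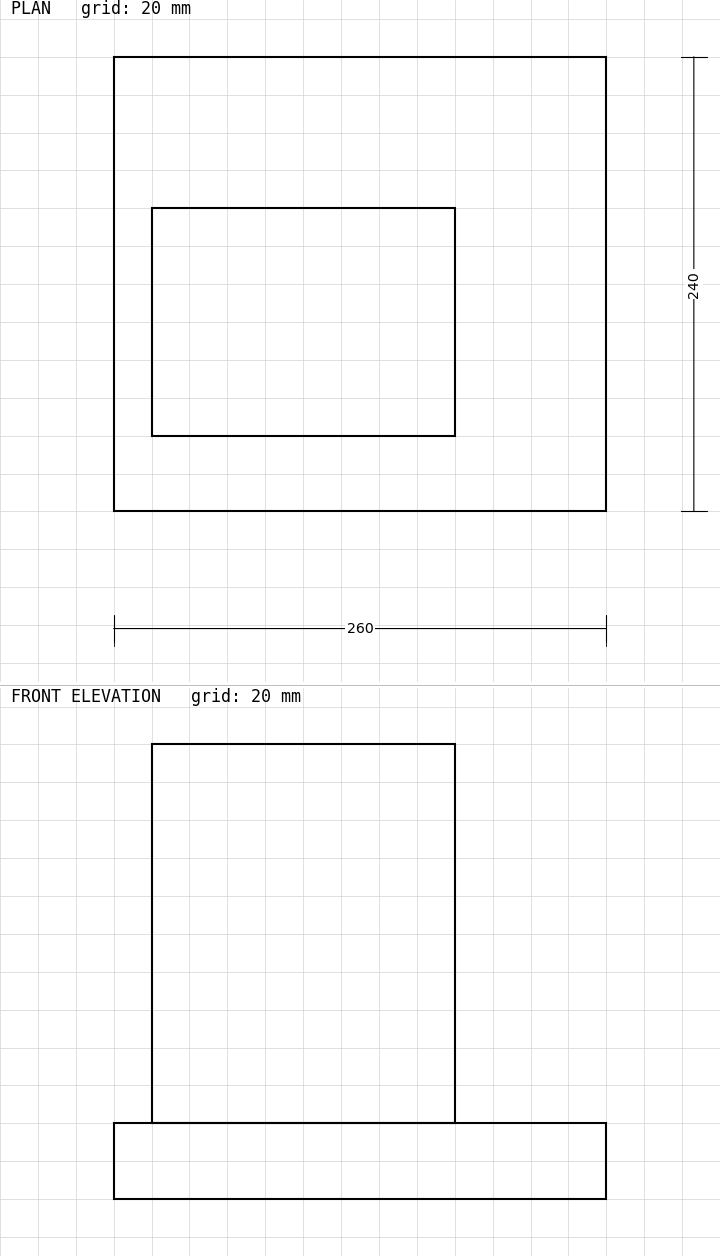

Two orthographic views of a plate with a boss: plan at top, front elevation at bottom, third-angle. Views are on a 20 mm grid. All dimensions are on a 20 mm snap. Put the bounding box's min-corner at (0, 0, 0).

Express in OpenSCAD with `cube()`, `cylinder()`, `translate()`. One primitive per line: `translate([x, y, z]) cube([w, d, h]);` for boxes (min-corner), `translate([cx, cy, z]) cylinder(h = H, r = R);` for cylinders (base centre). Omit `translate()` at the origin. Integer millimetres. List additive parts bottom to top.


cube([260, 240, 40]);
translate([20, 40, 40]) cube([160, 120, 200]);


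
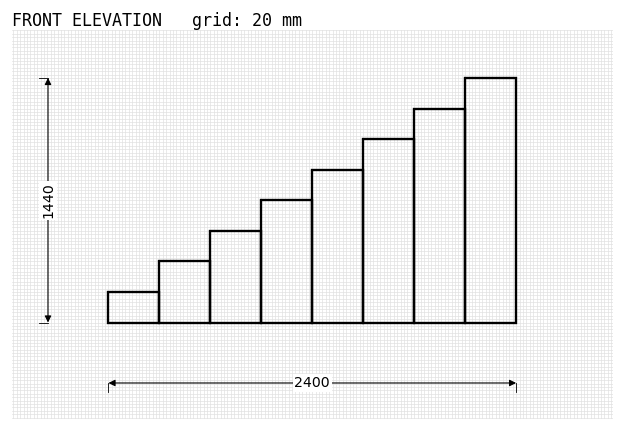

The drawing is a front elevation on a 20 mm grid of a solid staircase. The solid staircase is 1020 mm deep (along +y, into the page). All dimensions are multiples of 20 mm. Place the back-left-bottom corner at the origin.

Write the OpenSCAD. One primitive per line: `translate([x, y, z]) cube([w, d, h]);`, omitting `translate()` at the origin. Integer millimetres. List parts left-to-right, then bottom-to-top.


cube([300, 1020, 180]);
translate([300, 0, 0]) cube([300, 1020, 360]);
translate([600, 0, 0]) cube([300, 1020, 540]);
translate([900, 0, 0]) cube([300, 1020, 720]);
translate([1200, 0, 0]) cube([300, 1020, 900]);
translate([1500, 0, 0]) cube([300, 1020, 1080]);
translate([1800, 0, 0]) cube([300, 1020, 1260]);
translate([2100, 0, 0]) cube([300, 1020, 1440]);


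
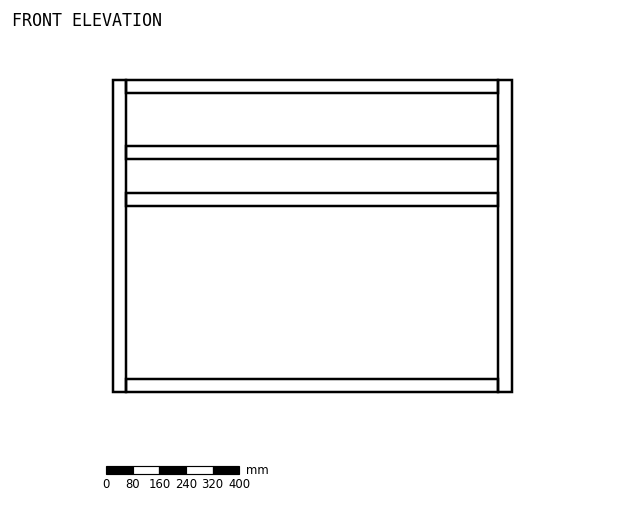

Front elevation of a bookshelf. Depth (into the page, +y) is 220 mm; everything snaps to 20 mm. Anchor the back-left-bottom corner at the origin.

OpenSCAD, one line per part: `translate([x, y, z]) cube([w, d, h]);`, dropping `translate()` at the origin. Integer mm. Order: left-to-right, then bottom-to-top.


cube([40, 220, 940]);
translate([40, 0, 0]) cube([1120, 220, 40]);
translate([40, 0, 560]) cube([1120, 220, 40]);
translate([40, 0, 700]) cube([1120, 220, 40]);
translate([40, 0, 900]) cube([1120, 220, 40]);
translate([1160, 0, 0]) cube([40, 220, 940]);
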